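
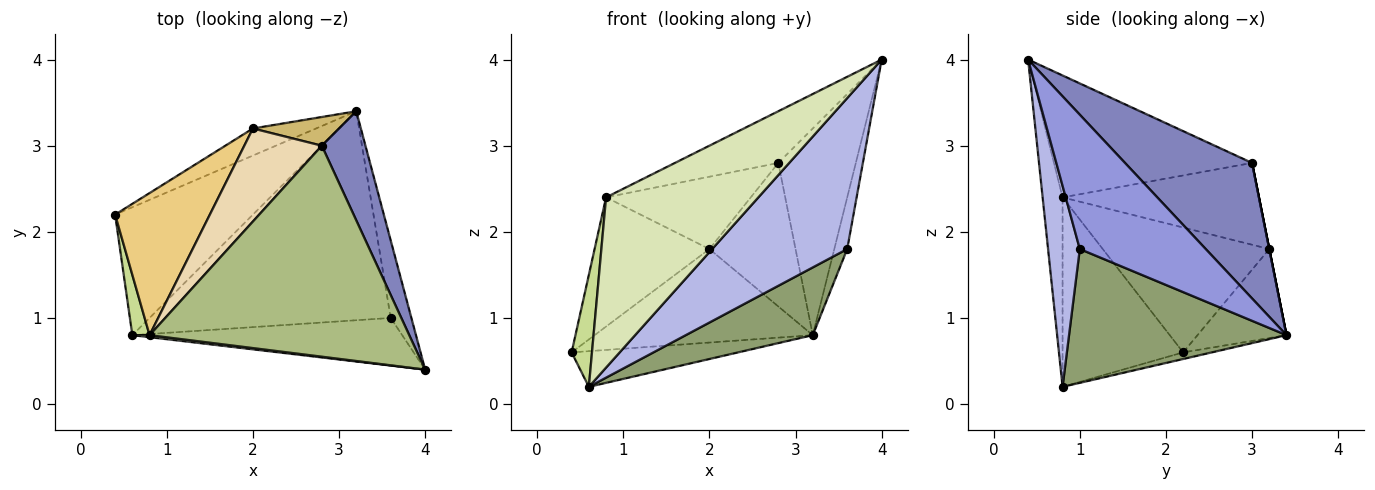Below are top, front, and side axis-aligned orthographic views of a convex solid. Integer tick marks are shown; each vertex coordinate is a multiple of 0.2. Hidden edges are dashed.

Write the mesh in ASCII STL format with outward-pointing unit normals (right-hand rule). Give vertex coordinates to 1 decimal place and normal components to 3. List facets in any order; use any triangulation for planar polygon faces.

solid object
 facet normal -0.046 0.268 -0.962
  outer loop
   vertex 0.6 0.8 0.2
   vertex 0.4 2.2 0.6
   vertex 3.2 3.4 0.8
  endloop
 endfacet
 facet normal 0.823 0.502 0.265
  outer loop
   vertex 2.8 3.0 2.8
   vertex 4.0 0.4 4.0
   vertex 3.2 3.4 0.8
  endloop
 endfacet
 facet normal 0.983 0.101 -0.151
  outer loop
   vertex 3.6 1.0 1.8
   vertex 3.2 3.4 0.8
   vertex 4.0 0.4 4.0
  endloop
 endfacet
 facet normal 0.219 -0.931 -0.294
  outer loop
   vertex 3.6 1.0 1.8
   vertex 4.0 0.4 4.0
   vertex 0.6 0.8 0.2
  endloop
 endfacet
 facet normal 0.467 -0.273 -0.841
  outer loop
   vertex 3.6 1.0 1.8
   vertex 0.6 0.8 0.2
   vertex 3.2 3.4 0.8
  endloop
 endfacet
 facet normal -0.415 0.216 0.884
  outer loop
   vertex 0.8 0.8 2.4
   vertex 4.0 0.4 4.0
   vertex 2.8 3.0 2.8
  endloop
 endfacet
 facet normal -0.982 -0.166 0.089
  outer loop
   vertex 0.8 0.8 2.4
   vertex 0.4 2.2 0.6
   vertex 0.6 0.8 0.2
  endloop
 endfacet
 facet normal -0.130 -0.991 0.012
  outer loop
   vertex 0.8 0.8 2.4
   vertex 0.6 0.8 0.2
   vertex 4.0 0.4 4.0
  endloop
 endfacet
 facet normal -0.365 0.894 -0.259
  outer loop
   vertex 2.0 3.2 1.8
   vertex 3.2 3.4 0.8
   vertex 0.4 2.2 0.6
  endloop
 endfacet
 facet normal 0.000 0.981 0.196
  outer loop
   vertex 2.0 3.2 1.8
   vertex 2.8 3.0 2.8
   vertex 3.2 3.4 0.8
  endloop
 endfacet
 facet normal -0.698 0.482 0.530
  outer loop
   vertex 2.0 3.2 1.8
   vertex 0.4 2.2 0.6
   vertex 0.8 0.8 2.4
  endloop
 endfacet
 facet normal -0.640 0.472 0.606
  outer loop
   vertex 2.0 3.2 1.8
   vertex 0.8 0.8 2.4
   vertex 2.8 3.0 2.8
  endloop
 endfacet
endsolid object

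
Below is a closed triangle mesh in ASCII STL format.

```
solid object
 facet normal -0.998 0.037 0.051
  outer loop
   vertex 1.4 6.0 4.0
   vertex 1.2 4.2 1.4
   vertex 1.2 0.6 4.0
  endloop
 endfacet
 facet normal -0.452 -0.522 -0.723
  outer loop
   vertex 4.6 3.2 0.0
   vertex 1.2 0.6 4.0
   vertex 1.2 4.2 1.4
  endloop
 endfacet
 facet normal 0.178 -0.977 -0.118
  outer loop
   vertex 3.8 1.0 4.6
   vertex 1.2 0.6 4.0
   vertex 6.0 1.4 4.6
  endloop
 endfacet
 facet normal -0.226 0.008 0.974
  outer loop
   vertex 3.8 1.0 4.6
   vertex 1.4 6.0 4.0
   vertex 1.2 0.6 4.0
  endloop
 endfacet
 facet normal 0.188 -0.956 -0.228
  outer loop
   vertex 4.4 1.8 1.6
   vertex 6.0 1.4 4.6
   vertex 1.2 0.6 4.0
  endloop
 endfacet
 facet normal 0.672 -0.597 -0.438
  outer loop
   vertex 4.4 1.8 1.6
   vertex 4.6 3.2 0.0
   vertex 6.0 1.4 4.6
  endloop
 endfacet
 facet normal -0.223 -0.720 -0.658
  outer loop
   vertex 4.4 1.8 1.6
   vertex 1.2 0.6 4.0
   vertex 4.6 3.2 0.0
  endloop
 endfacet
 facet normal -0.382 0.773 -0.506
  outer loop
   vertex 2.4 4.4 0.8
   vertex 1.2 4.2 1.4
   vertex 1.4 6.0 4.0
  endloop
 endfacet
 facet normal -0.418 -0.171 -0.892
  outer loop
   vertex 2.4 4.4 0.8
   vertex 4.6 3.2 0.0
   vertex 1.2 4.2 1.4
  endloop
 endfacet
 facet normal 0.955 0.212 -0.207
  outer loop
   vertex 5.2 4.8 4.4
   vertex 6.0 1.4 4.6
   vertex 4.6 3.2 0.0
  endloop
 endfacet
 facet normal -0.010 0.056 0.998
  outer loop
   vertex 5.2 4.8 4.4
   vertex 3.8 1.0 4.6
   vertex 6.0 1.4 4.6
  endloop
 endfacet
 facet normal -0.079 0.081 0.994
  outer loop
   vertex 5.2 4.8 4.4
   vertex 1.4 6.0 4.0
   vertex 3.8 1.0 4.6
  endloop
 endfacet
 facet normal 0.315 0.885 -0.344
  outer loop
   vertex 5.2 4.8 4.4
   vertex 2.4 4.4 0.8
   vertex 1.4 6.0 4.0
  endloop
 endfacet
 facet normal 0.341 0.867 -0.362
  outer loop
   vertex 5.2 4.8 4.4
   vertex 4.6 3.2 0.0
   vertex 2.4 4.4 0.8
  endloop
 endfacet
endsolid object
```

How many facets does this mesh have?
14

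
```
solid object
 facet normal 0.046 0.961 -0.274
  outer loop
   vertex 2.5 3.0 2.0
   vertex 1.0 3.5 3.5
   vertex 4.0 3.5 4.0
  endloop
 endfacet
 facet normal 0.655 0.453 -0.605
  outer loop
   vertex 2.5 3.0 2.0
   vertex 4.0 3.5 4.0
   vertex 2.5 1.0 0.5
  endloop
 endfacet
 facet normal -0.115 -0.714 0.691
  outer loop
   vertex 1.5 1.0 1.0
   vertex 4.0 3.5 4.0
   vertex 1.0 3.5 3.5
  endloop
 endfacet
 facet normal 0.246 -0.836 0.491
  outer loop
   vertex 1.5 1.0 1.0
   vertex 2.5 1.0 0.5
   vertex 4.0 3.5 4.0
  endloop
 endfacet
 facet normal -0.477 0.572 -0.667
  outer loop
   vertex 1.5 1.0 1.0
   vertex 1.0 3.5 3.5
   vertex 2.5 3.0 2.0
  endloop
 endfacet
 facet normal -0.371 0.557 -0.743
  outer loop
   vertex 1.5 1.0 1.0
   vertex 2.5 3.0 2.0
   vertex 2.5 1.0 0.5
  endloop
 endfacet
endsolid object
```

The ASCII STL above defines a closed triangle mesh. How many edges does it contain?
9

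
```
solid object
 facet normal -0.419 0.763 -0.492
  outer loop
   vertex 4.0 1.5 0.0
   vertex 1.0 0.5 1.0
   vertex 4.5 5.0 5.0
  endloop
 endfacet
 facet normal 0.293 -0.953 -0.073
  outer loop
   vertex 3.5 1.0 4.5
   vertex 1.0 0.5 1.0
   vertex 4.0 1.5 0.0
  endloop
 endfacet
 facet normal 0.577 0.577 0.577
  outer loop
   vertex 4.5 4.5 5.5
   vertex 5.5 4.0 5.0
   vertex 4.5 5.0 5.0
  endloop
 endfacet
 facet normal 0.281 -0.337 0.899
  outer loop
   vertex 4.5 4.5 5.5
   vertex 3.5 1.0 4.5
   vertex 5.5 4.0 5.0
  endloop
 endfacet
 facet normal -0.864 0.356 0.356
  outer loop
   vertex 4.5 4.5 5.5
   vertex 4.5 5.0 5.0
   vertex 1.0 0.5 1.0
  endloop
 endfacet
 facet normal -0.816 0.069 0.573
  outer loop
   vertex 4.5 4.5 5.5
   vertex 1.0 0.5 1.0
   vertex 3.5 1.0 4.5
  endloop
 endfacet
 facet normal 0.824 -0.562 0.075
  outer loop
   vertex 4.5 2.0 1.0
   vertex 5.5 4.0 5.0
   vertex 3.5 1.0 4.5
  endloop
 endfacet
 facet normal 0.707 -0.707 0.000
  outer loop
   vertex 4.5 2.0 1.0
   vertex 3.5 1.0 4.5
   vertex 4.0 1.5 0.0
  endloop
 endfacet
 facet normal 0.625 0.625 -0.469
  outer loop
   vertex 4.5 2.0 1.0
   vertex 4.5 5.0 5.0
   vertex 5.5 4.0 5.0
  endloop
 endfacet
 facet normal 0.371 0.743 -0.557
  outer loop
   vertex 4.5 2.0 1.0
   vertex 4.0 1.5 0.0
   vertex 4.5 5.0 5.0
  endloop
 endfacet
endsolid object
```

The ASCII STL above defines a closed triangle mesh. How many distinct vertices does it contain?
7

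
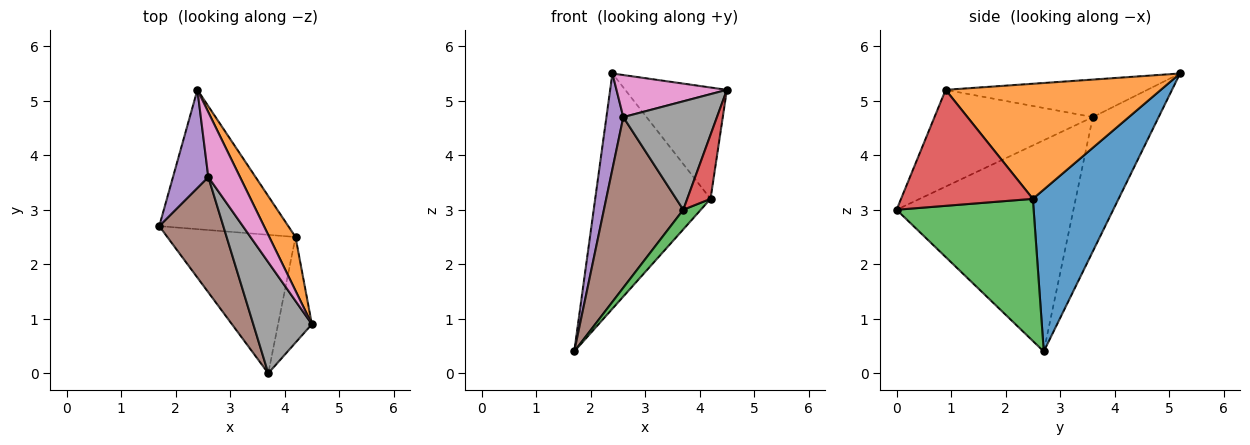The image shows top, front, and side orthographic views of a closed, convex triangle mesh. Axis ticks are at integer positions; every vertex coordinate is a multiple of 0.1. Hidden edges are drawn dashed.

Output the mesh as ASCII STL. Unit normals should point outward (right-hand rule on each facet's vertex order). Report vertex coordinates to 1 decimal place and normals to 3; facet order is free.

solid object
 facet normal 0.539 0.725 -0.429
  outer loop
   vertex 4.2 2.5 3.2
   vertex 1.7 2.7 0.4
   vertex 2.4 5.2 5.5
  endloop
 endfacet
 facet normal 0.886 0.418 0.202
  outer loop
   vertex 4.2 2.5 3.2
   vertex 2.4 5.2 5.5
   vertex 4.5 0.9 5.2
  endloop
 endfacet
 facet normal 0.739 -0.095 -0.667
  outer loop
   vertex 4.2 2.5 3.2
   vertex 3.7 0.0 3.0
   vertex 1.7 2.7 0.4
  endloop
 endfacet
 facet normal 0.947 -0.167 -0.276
  outer loop
   vertex 4.2 2.5 3.2
   vertex 4.5 0.9 5.2
   vertex 3.7 0.0 3.0
  endloop
 endfacet
 facet normal -0.939 -0.241 0.247
  outer loop
   vertex 2.6 3.6 4.7
   vertex 2.4 5.2 5.5
   vertex 1.7 2.7 0.4
  endloop
 endfacet
 facet normal -0.879 -0.395 0.267
  outer loop
   vertex 2.6 3.6 4.7
   vertex 1.7 2.7 0.4
   vertex 3.7 0.0 3.0
  endloop
 endfacet
 facet normal -0.705 -0.386 0.595
  outer loop
   vertex 2.6 3.6 4.7
   vertex 4.5 0.9 5.2
   vertex 2.4 5.2 5.5
  endloop
 endfacet
 facet normal -0.763 -0.451 0.462
  outer loop
   vertex 2.6 3.6 4.7
   vertex 3.7 0.0 3.0
   vertex 4.5 0.9 5.2
  endloop
 endfacet
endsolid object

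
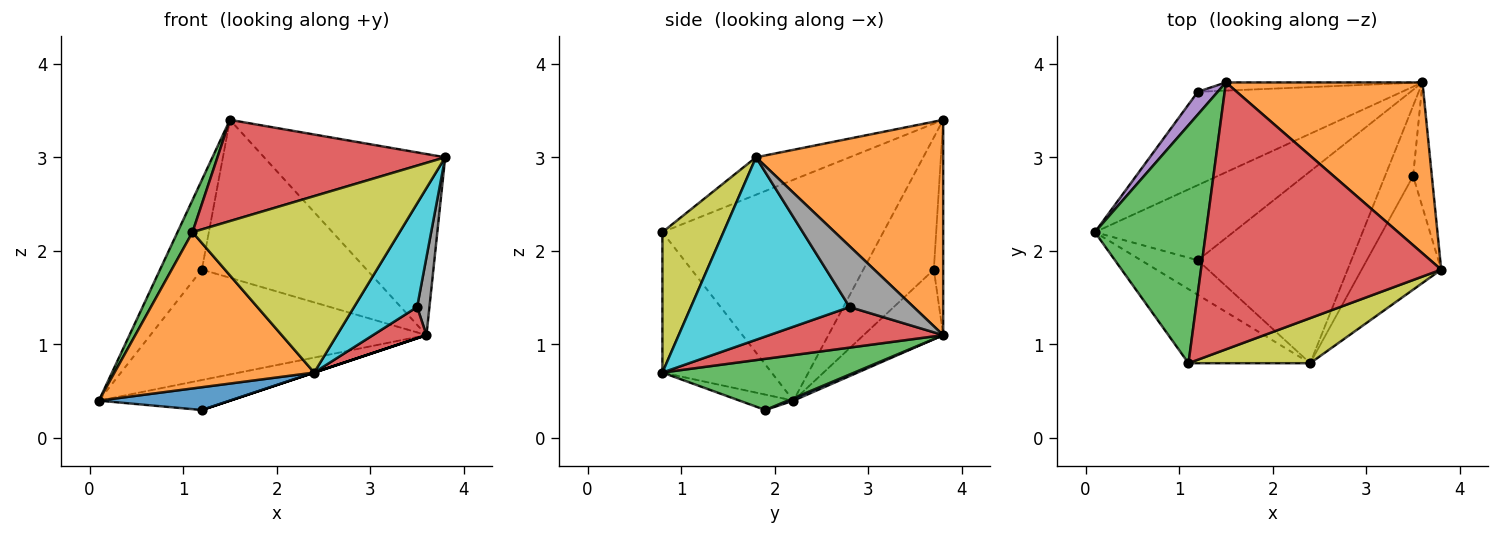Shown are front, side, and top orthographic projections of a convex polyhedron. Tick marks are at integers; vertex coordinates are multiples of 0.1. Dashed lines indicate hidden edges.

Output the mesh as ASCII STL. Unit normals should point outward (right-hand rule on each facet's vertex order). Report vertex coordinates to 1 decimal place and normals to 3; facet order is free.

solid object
 facet normal 0.017 0.370 -0.929
  outer loop
   vertex 3.6 3.8 1.1
   vertex 1.2 1.9 0.3
   vertex 0.1 2.2 0.4
  endloop
 endfacet
 facet normal 0.601 0.581 0.549
  outer loop
   vertex 3.6 3.8 1.1
   vertex 1.5 3.8 3.4
   vertex 3.8 1.8 3.0
  endloop
 endfacet
 facet normal -0.892 -0.060 0.448
  outer loop
   vertex 1.1 0.8 2.2
   vertex 1.5 3.8 3.4
   vertex 0.1 2.2 0.4
  endloop
 endfacet
 facet normal -0.144 -0.351 0.925
  outer loop
   vertex 1.1 0.8 2.2
   vertex 3.8 1.8 3.0
   vertex 1.5 3.8 3.4
  endloop
 endfacet
 facet normal -0.853 0.506 0.128
  outer loop
   vertex 1.2 3.7 1.8
   vertex 0.1 2.2 0.4
   vertex 1.5 3.8 3.4
  endloop
 endfacet
 facet normal -0.215 0.746 -0.630
  outer loop
   vertex 1.2 3.7 1.8
   vertex 3.6 3.8 1.1
   vertex 0.1 2.2 0.4
  endloop
 endfacet
 facet normal -0.057 0.997 -0.052
  outer loop
   vertex 1.2 3.7 1.8
   vertex 1.5 3.8 3.4
   vertex 3.6 3.8 1.1
  endloop
 endfacet
 facet normal 0.940 -0.181 -0.289
  outer loop
   vertex 3.5 2.8 1.4
   vertex 3.6 3.8 1.1
   vertex 3.8 1.8 3.0
  endloop
 endfacet
 facet normal 0.275 -0.932 0.238
  outer loop
   vertex 2.4 0.8 0.7
   vertex 3.8 1.8 3.0
   vertex 1.1 0.8 2.2
  endloop
 endfacet
 facet normal 0.861 -0.342 -0.375
  outer loop
   vertex 2.4 0.8 0.7
   vertex 3.5 2.8 1.4
   vertex 3.8 1.8 3.0
  endloop
 endfacet
 facet normal -0.220 -0.537 -0.815
  outer loop
   vertex 2.4 0.8 0.7
   vertex 0.1 2.2 0.4
   vertex 1.2 1.9 0.3
  endloop
 endfacet
 facet normal -0.443 -0.810 -0.384
  outer loop
   vertex 2.4 0.8 0.7
   vertex 1.1 0.8 2.2
   vertex 0.1 2.2 0.4
  endloop
 endfacet
 facet normal 0.316 0.000 -0.949
  outer loop
   vertex 2.4 0.8 0.7
   vertex 1.2 1.9 0.3
   vertex 3.6 3.8 1.1
  endloop
 endfacet
 facet normal 0.797 -0.245 -0.552
  outer loop
   vertex 2.4 0.8 0.7
   vertex 3.6 3.8 1.1
   vertex 3.5 2.8 1.4
  endloop
 endfacet
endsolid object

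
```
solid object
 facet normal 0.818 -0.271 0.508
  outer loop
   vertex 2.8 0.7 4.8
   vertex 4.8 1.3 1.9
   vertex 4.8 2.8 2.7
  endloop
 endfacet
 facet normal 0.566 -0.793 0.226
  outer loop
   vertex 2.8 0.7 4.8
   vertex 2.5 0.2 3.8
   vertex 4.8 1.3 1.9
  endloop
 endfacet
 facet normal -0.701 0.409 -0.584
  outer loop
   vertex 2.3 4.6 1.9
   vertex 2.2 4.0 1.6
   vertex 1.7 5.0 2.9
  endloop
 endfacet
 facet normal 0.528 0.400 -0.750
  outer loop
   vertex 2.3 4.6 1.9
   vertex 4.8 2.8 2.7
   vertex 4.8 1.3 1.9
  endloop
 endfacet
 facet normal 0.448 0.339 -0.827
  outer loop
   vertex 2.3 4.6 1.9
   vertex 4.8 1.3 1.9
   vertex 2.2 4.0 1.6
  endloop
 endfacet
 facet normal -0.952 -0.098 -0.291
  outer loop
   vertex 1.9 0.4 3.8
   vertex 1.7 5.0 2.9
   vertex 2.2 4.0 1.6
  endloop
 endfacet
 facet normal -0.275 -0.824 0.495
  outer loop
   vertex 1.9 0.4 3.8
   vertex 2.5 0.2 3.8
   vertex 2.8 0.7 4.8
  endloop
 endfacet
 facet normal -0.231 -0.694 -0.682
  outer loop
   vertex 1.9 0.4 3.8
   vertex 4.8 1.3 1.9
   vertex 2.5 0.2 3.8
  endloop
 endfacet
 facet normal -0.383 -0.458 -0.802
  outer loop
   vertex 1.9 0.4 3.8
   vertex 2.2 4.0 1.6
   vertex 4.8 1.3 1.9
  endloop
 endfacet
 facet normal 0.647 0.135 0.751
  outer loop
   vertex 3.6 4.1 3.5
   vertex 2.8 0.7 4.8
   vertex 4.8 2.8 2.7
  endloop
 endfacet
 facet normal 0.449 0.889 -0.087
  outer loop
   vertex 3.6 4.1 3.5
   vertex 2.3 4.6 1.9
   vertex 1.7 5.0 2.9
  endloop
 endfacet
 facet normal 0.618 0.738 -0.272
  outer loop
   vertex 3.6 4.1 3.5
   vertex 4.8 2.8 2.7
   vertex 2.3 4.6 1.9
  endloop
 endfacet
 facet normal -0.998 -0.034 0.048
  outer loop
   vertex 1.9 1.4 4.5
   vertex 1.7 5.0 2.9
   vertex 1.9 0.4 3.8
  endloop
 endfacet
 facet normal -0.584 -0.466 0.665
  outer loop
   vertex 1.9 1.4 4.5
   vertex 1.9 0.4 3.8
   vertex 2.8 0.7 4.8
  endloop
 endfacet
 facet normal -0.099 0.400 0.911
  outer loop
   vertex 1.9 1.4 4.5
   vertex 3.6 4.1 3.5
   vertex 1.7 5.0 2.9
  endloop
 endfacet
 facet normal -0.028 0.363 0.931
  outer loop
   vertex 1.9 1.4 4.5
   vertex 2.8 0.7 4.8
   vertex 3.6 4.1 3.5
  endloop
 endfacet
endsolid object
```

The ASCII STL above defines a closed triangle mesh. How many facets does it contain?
16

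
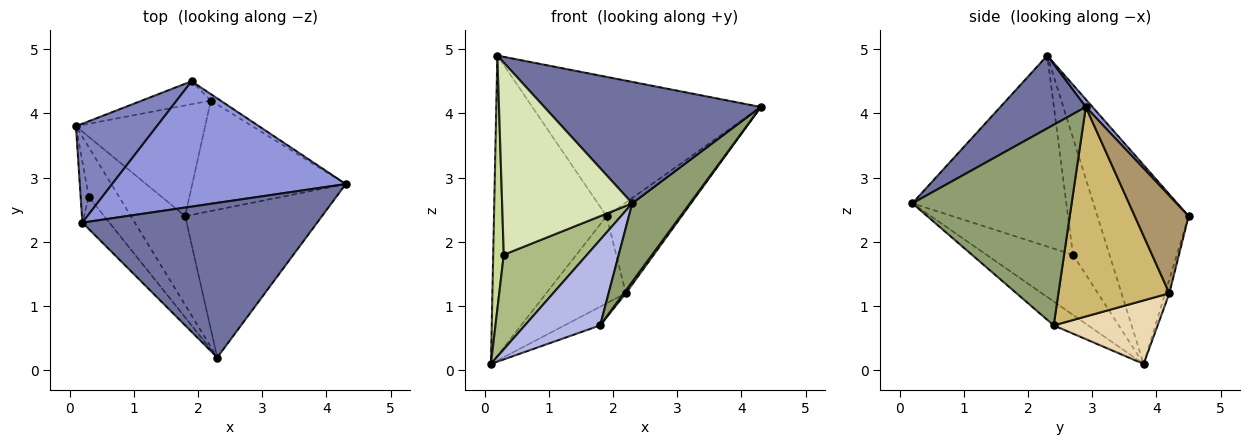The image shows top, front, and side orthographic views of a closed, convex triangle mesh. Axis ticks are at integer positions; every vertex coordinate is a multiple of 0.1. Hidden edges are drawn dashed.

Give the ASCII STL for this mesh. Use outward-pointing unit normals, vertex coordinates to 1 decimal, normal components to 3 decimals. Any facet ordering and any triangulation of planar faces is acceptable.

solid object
 facet normal 0.237 -0.600 0.764
  outer loop
   vertex 0.2 2.3 4.9
   vertex 2.3 0.2 2.6
   vertex 4.3 2.9 4.1
  endloop
 endfacet
 facet normal -0.610 0.753 0.248
  outer loop
   vertex 1.9 4.5 2.4
   vertex 0.1 3.8 0.1
   vertex 0.2 2.3 4.9
  endloop
 endfacet
 facet normal 0.022 0.743 0.669
  outer loop
   vertex 1.9 4.5 2.4
   vertex 0.2 2.3 4.9
   vertex 4.3 2.9 4.1
  endloop
 endfacet
 facet normal -0.303 -0.661 -0.686
  outer loop
   vertex 1.8 2.4 0.7
   vertex 2.3 0.2 2.6
   vertex 0.1 3.8 0.1
  endloop
 endfacet
 facet normal 0.792 -0.286 -0.540
  outer loop
   vertex 1.8 2.4 0.7
   vertex 4.3 2.9 4.1
   vertex 2.3 0.2 2.6
  endloop
 endfacet
 facet normal -0.677 -0.651 -0.342
  outer loop
   vertex 0.3 2.7 1.8
   vertex 0.1 3.8 0.1
   vertex 2.3 0.2 2.6
  endloop
 endfacet
 facet normal -0.958 -0.277 -0.067
  outer loop
   vertex 0.3 2.7 1.8
   vertex 0.2 2.3 4.9
   vertex 0.1 3.8 0.1
  endloop
 endfacet
 facet normal -0.759 -0.642 -0.107
  outer loop
   vertex 0.3 2.7 1.8
   vertex 2.3 0.2 2.6
   vertex 0.2 2.3 4.9
  endloop
 endfacet
 facet normal 0.582 0.811 -0.057
  outer loop
   vertex 2.2 4.2 1.2
   vertex 1.9 4.5 2.4
   vertex 4.3 2.9 4.1
  endloop
 endfacet
 facet normal 0.807 -0.015 -0.591
  outer loop
   vertex 2.2 4.2 1.2
   vertex 4.3 2.9 4.1
   vertex 1.8 2.4 0.7
  endloop
 endfacet
 facet normal -0.051 0.966 -0.254
  outer loop
   vertex 2.2 4.2 1.2
   vertex 0.1 3.8 0.1
   vertex 1.9 4.5 2.4
  endloop
 endfacet
 facet normal 0.436 0.150 -0.887
  outer loop
   vertex 2.2 4.2 1.2
   vertex 1.8 2.4 0.7
   vertex 0.1 3.8 0.1
  endloop
 endfacet
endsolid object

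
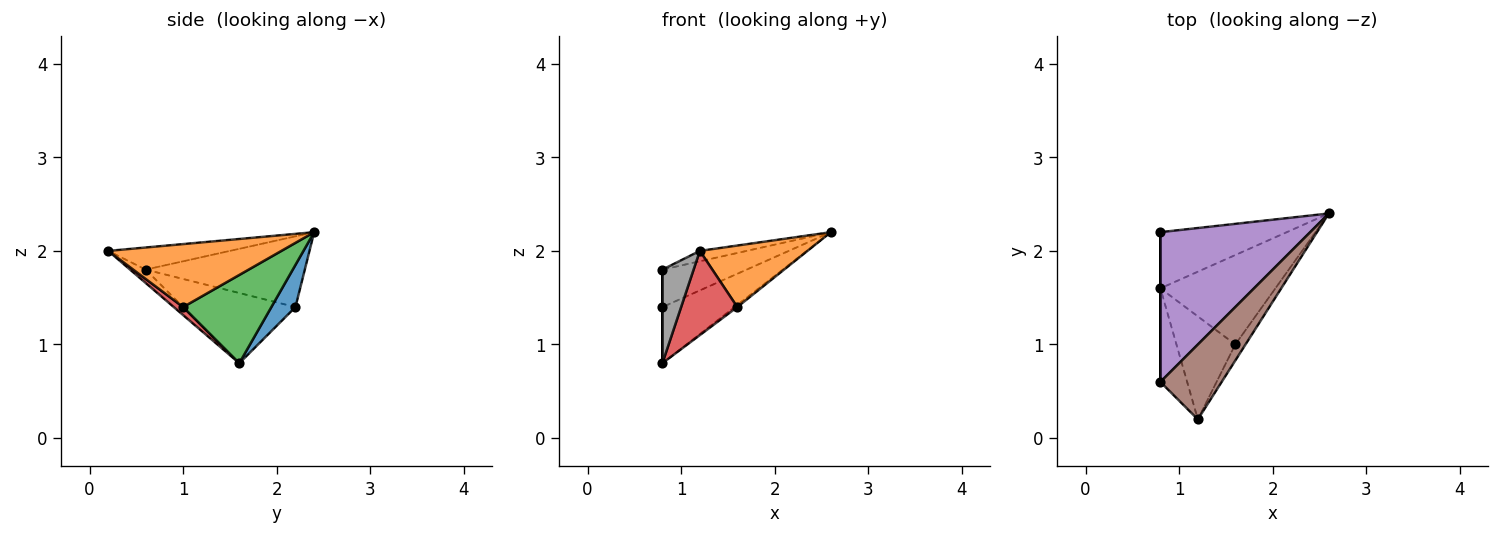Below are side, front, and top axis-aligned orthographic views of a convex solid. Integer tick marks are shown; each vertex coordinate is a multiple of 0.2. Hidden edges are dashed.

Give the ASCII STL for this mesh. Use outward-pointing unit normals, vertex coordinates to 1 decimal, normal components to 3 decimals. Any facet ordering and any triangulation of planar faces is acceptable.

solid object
 facet normal 0.229 0.688 -0.688
  outer loop
   vertex 0.8 1.6 0.8
   vertex 0.8 2.2 1.4
   vertex 2.6 2.4 2.2
  endloop
 endfacet
 facet normal 0.841 -0.523 -0.136
  outer loop
   vertex 1.6 1.0 1.4
   vertex 2.6 2.4 2.2
   vertex 1.2 0.2 2.0
  endloop
 endfacet
 facet normal 0.609 0.018 -0.793
  outer loop
   vertex 1.6 1.0 1.4
   vertex 0.8 1.6 0.8
   vertex 2.6 2.4 2.2
  endloop
 endfacet
 facet normal 0.105 -0.630 -0.770
  outer loop
   vertex 1.6 1.0 1.4
   vertex 1.2 0.2 2.0
   vertex 0.8 1.6 0.8
  endloop
 endfacet
 facet normal -0.416 0.220 0.882
  outer loop
   vertex 0.8 0.6 1.8
   vertex 2.6 2.4 2.2
   vertex 0.8 2.2 1.4
  endloop
 endfacet
 facet normal -0.337 0.130 0.933
  outer loop
   vertex 0.8 0.6 1.8
   vertex 1.2 0.2 2.0
   vertex 2.6 2.4 2.2
  endloop
 endfacet
 facet normal -1.000 0.000 0.000
  outer loop
   vertex 0.8 0.6 1.8
   vertex 0.8 2.2 1.4
   vertex 0.8 1.6 0.8
  endloop
 endfacet
 facet normal -0.333 -0.667 -0.667
  outer loop
   vertex 0.8 0.6 1.8
   vertex 0.8 1.6 0.8
   vertex 1.2 0.2 2.0
  endloop
 endfacet
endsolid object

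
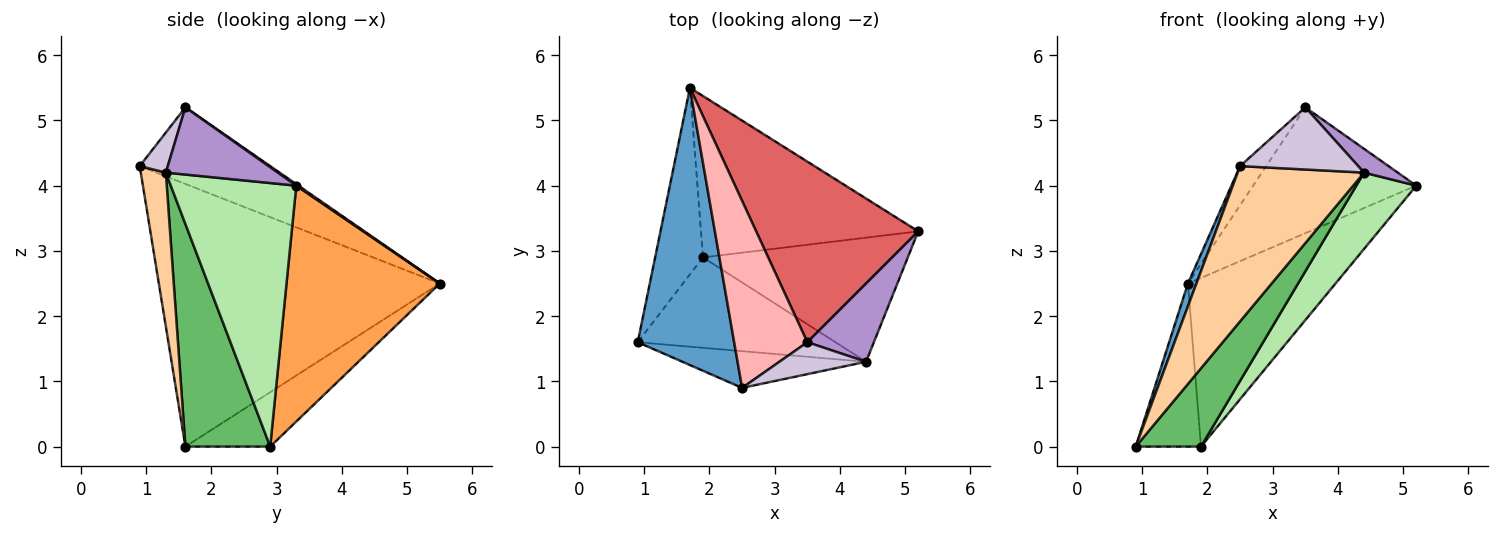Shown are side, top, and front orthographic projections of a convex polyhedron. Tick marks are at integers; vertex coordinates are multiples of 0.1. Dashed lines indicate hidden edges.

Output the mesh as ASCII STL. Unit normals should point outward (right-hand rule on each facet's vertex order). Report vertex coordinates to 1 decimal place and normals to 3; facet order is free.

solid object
 facet normal -0.938 -0.028 0.345
  outer loop
   vertex 2.5 0.9 4.3
   vertex 1.7 5.5 2.5
   vertex 0.9 1.6 0.0
  endloop
 endfacet
 facet normal -0.650 0.500 -0.572
  outer loop
   vertex 1.9 2.9 0.0
   vertex 0.9 1.6 0.0
   vertex 1.7 5.5 2.5
  endloop
 endfacet
 facet normal 0.600 0.578 -0.553
  outer loop
   vertex 1.9 2.9 0.0
   vertex 1.7 5.5 2.5
   vertex 5.2 3.3 4.0
  endloop
 endfacet
 facet normal 0.189 -0.956 -0.226
  outer loop
   vertex 4.4 1.3 4.2
   vertex 2.5 0.9 4.3
   vertex 0.9 1.6 0.0
  endloop
 endfacet
 facet normal 0.648 -0.499 -0.576
  outer loop
   vertex 4.4 1.3 4.2
   vertex 0.9 1.6 0.0
   vertex 1.9 2.9 0.0
  endloop
 endfacet
 facet normal 0.739 -0.353 -0.574
  outer loop
   vertex 4.4 1.3 4.2
   vertex 1.9 2.9 0.0
   vertex 5.2 3.3 4.0
  endloop
 endfacet
 facet normal 0.008 0.572 0.821
  outer loop
   vertex 3.5 1.6 5.2
   vertex 5.2 3.3 4.0
   vertex 1.7 5.5 2.5
  endloop
 endfacet
 facet normal -0.716 0.143 0.684
  outer loop
   vertex 3.5 1.6 5.2
   vertex 1.7 5.5 2.5
   vertex 2.5 0.9 4.3
  endloop
 endfacet
 facet normal 0.695 -0.209 0.688
  outer loop
   vertex 3.5 1.6 5.2
   vertex 4.4 1.3 4.2
   vertex 5.2 3.3 4.0
  endloop
 endfacet
 facet normal 0.207 -0.870 0.447
  outer loop
   vertex 3.5 1.6 5.2
   vertex 2.5 0.9 4.3
   vertex 4.4 1.3 4.2
  endloop
 endfacet
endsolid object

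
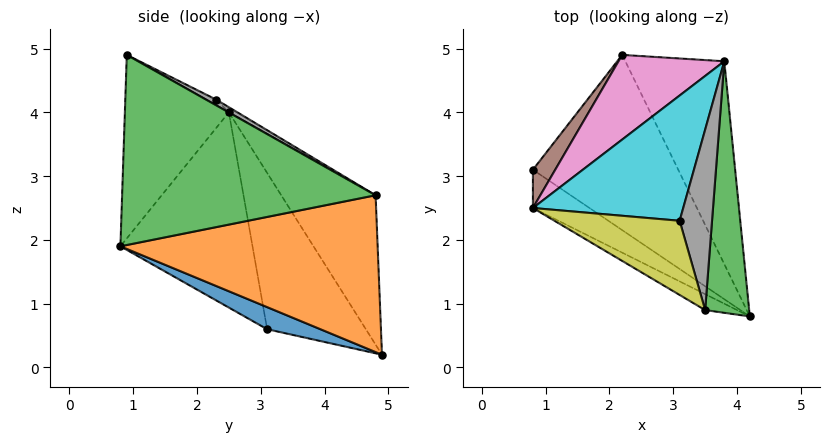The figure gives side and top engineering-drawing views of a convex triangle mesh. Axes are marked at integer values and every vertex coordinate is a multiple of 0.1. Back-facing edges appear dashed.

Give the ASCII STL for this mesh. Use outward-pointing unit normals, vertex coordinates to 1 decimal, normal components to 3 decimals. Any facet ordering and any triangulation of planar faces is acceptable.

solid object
 facet normal 0.142 -0.319 -0.937
  outer loop
   vertex 2.2 4.9 0.2
   vertex 4.2 0.8 1.9
   vertex 0.8 3.1 0.6
  endloop
 endfacet
 facet normal 0.831 0.188 -0.524
  outer loop
   vertex 3.8 4.8 2.7
   vertex 4.2 0.8 1.9
   vertex 2.2 4.9 0.2
  endloop
 endfacet
 facet normal 0.973 0.052 0.225
  outer loop
   vertex 3.8 4.8 2.7
   vertex 3.5 0.9 4.9
   vertex 4.2 0.8 1.9
  endloop
 endfacet
 facet normal -0.514 -0.845 -0.149
  outer loop
   vertex 0.8 2.5 4.0
   vertex 0.8 3.1 0.6
   vertex 4.2 0.8 1.9
  endloop
 endfacet
 facet normal -0.487 -0.869 -0.085
  outer loop
   vertex 0.8 2.5 4.0
   vertex 4.2 0.8 1.9
   vertex 3.5 0.9 4.9
  endloop
 endfacet
 facet normal -0.772 0.625 0.110
  outer loop
   vertex 0.8 2.5 4.0
   vertex 2.2 4.9 0.2
   vertex 0.8 3.1 0.6
  endloop
 endfacet
 facet normal -0.476 0.812 0.337
  outer loop
   vertex 0.8 2.5 4.0
   vertex 3.8 4.8 2.7
   vertex 2.2 4.9 0.2
  endloop
 endfacet
 facet normal 0.153 0.477 0.866
  outer loop
   vertex 3.1 2.3 4.2
   vertex 3.5 0.9 4.9
   vertex 3.8 4.8 2.7
  endloop
 endfacet
 facet normal -0.040 0.438 0.898
  outer loop
   vertex 3.1 2.3 4.2
   vertex 0.8 2.5 4.0
   vertex 3.5 0.9 4.9
  endloop
 endfacet
 facet normal -0.029 0.520 0.854
  outer loop
   vertex 3.1 2.3 4.2
   vertex 3.8 4.8 2.7
   vertex 0.8 2.5 4.0
  endloop
 endfacet
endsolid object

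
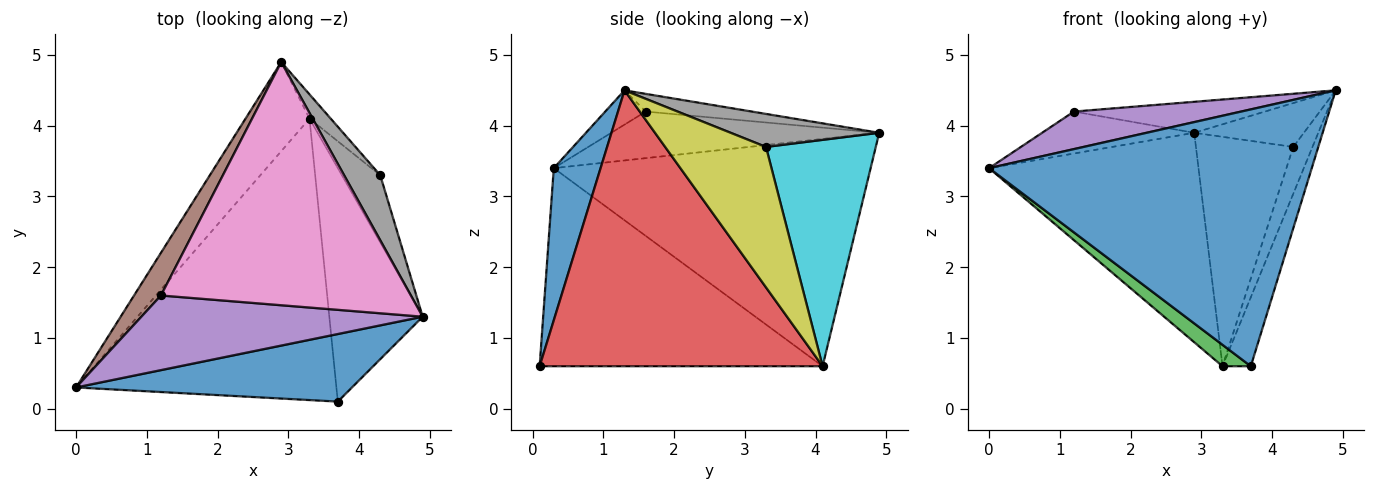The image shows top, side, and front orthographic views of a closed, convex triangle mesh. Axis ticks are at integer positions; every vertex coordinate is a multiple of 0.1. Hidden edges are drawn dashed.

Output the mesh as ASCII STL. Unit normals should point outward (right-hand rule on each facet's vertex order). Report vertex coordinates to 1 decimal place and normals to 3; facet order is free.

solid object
 facet normal 0.139 -0.958 0.252
  outer loop
   vertex 3.7 0.1 0.6
   vertex 4.9 1.3 4.5
   vertex 0.0 0.3 3.4
  endloop
 endfacet
 facet normal -0.812 0.537 -0.229
  outer loop
   vertex 3.3 4.1 0.6
   vertex 0.0 0.3 3.4
   vertex 2.9 4.9 3.9
  endloop
 endfacet
 facet normal -0.604 -0.060 -0.794
  outer loop
   vertex 3.3 4.1 0.6
   vertex 3.7 0.1 0.6
   vertex 0.0 0.3 3.4
  endloop
 endfacet
 facet normal 0.943 0.094 -0.319
  outer loop
   vertex 3.3 4.1 0.6
   vertex 4.9 1.3 4.5
   vertex 3.7 0.1 0.6
  endloop
 endfacet
 facet normal -0.108 -0.447 0.888
  outer loop
   vertex 1.2 1.6 4.2
   vertex 0.0 0.3 3.4
   vertex 4.9 1.3 4.5
  endloop
 endfacet
 facet normal -0.777 0.441 0.449
  outer loop
   vertex 1.2 1.6 4.2
   vertex 2.9 4.9 3.9
   vertex 0.0 0.3 3.4
  endloop
 endfacet
 facet normal -0.070 0.126 0.990
  outer loop
   vertex 1.2 1.6 4.2
   vertex 4.9 1.3 4.5
   vertex 2.9 4.9 3.9
  endloop
 endfacet
 facet normal 0.604 0.446 0.661
  outer loop
   vertex 4.3 3.3 3.7
   vertex 2.9 4.9 3.9
   vertex 4.9 1.3 4.5
  endloop
 endfacet
 facet normal 0.949 0.181 -0.259
  outer loop
   vertex 4.3 3.3 3.7
   vertex 4.9 1.3 4.5
   vertex 3.3 4.1 0.6
  endloop
 endfacet
 facet normal 0.746 0.662 -0.070
  outer loop
   vertex 4.3 3.3 3.7
   vertex 3.3 4.1 0.6
   vertex 2.9 4.9 3.9
  endloop
 endfacet
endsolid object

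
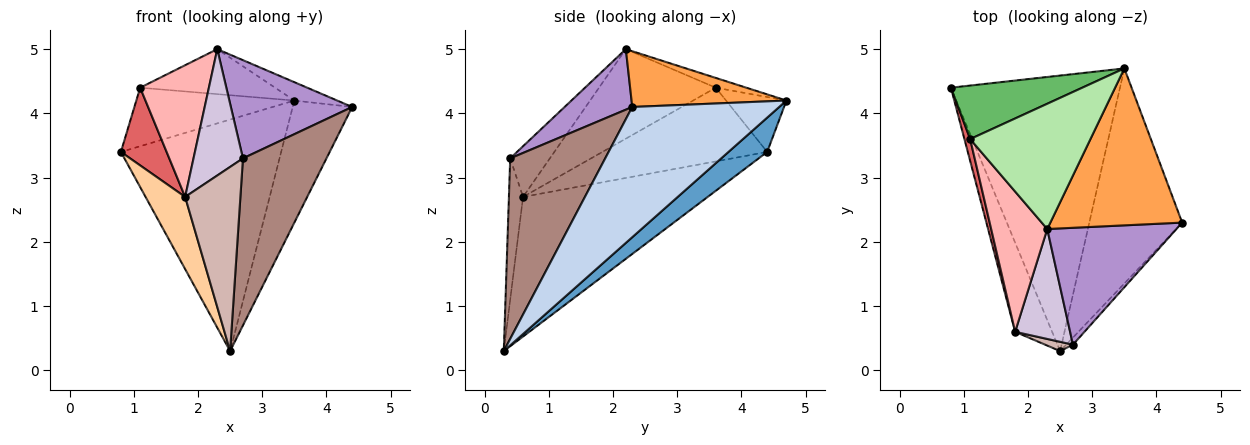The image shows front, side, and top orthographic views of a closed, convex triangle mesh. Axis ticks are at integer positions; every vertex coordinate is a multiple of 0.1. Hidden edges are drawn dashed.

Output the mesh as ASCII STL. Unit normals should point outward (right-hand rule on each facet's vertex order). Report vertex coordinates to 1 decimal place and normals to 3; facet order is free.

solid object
 facet normal 0.154 0.636 -0.757
  outer loop
   vertex 3.5 4.7 4.2
   vertex 2.5 0.3 0.3
   vertex 0.8 4.4 3.4
  endloop
 endfacet
 facet normal 0.773 0.313 -0.551
  outer loop
   vertex 3.5 4.7 4.2
   vertex 4.4 2.3 4.1
   vertex 2.5 0.3 0.3
  endloop
 endfacet
 facet normal 0.387 0.107 0.916
  outer loop
   vertex 3.5 4.7 4.2
   vertex 2.3 2.2 5.0
   vertex 4.4 2.3 4.1
  endloop
 endfacet
 facet normal -0.947 -0.203 -0.251
  outer loop
   vertex 1.8 0.6 2.7
   vertex 0.8 4.4 3.4
   vertex 2.5 0.3 0.3
  endloop
 endfacet
 facet normal -0.271 0.710 0.650
  outer loop
   vertex 1.1 3.6 4.4
   vertex 3.5 4.7 4.2
   vertex 0.8 4.4 3.4
  endloop
 endfacet
 facet normal -0.076 0.337 0.938
  outer loop
   vertex 1.1 3.6 4.4
   vertex 2.3 2.2 5.0
   vertex 3.5 4.7 4.2
  endloop
 endfacet
 facet normal -0.961 -0.267 0.075
  outer loop
   vertex 1.1 3.6 4.4
   vertex 0.8 4.4 3.4
   vertex 1.8 0.6 2.7
  endloop
 endfacet
 facet normal -0.758 -0.446 0.475
  outer loop
   vertex 1.1 3.6 4.4
   vertex 1.8 0.6 2.7
   vertex 2.3 2.2 5.0
  endloop
 endfacet
 facet normal 0.338 -0.606 0.721
  outer loop
   vertex 2.7 0.4 3.3
   vertex 4.4 2.3 4.1
   vertex 2.3 2.2 5.0
  endloop
 endfacet
 facet normal -0.518 -0.645 0.562
  outer loop
   vertex 2.7 0.4 3.3
   vertex 2.3 2.2 5.0
   vertex 1.8 0.6 2.7
  endloop
 endfacet
 facet normal 0.751 -0.660 -0.028
  outer loop
   vertex 2.7 0.4 3.3
   vertex 2.5 0.3 0.3
   vertex 4.4 2.3 4.1
  endloop
 endfacet
 facet normal -0.248 -0.968 0.049
  outer loop
   vertex 2.7 0.4 3.3
   vertex 1.8 0.6 2.7
   vertex 2.5 0.3 0.3
  endloop
 endfacet
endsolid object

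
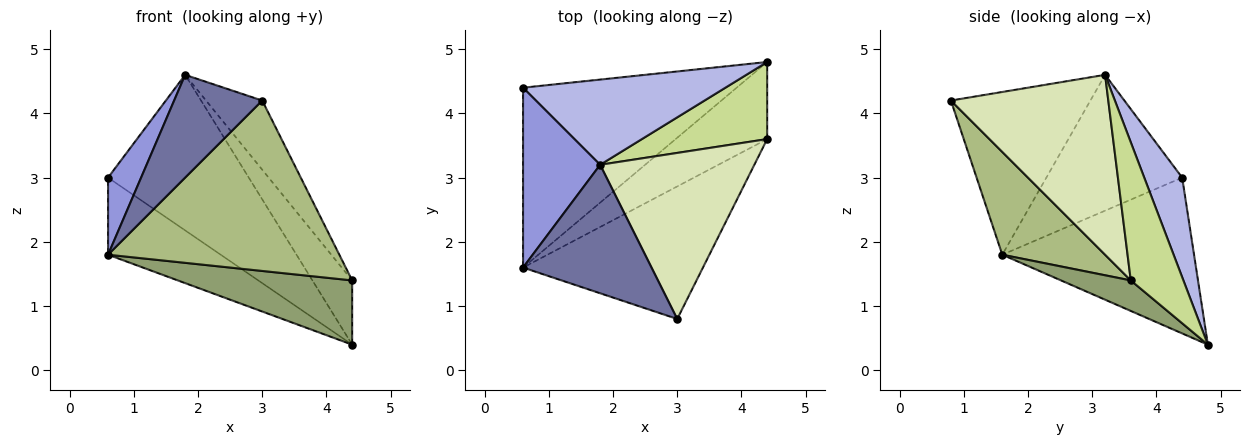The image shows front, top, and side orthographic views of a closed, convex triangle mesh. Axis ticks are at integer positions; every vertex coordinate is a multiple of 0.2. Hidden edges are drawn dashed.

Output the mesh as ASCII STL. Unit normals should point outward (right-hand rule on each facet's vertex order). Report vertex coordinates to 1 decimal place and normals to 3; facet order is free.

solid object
 facet normal -0.703 -0.444 0.555
  outer loop
   vertex 1.8 3.2 4.6
   vertex 0.6 1.6 1.8
   vertex 3.0 0.8 4.2
  endloop
 endfacet
 facet normal -0.557 0.327 -0.763
  outer loop
   vertex 0.6 4.4 3.0
   vertex 4.4 4.8 0.4
   vertex 0.6 1.6 1.8
  endloop
 endfacet
 facet normal -0.851 -0.207 0.483
  outer loop
   vertex 0.6 4.4 3.0
   vertex 0.6 1.6 1.8
   vertex 1.8 3.2 4.6
  endloop
 endfacet
 facet normal 0.230 0.853 0.468
  outer loop
   vertex 0.6 4.4 3.0
   vertex 1.8 3.2 4.6
   vertex 4.4 4.8 0.4
  endloop
 endfacet
 facet normal 0.248 -0.620 -0.744
  outer loop
   vertex 4.4 3.6 1.4
   vertex 0.6 1.6 1.8
   vertex 4.4 4.8 0.4
  endloop
 endfacet
 facet normal 0.331 -0.745 -0.579
  outer loop
   vertex 4.4 3.6 1.4
   vertex 3.0 0.8 4.2
   vertex 0.6 1.6 1.8
  endloop
 endfacet
 facet normal 0.646 0.489 0.586
  outer loop
   vertex 4.4 3.6 1.4
   vertex 4.4 4.8 0.4
   vertex 1.8 3.2 4.6
  endloop
 endfacet
 facet normal 0.733 0.262 0.628
  outer loop
   vertex 4.4 3.6 1.4
   vertex 1.8 3.2 4.6
   vertex 3.0 0.8 4.2
  endloop
 endfacet
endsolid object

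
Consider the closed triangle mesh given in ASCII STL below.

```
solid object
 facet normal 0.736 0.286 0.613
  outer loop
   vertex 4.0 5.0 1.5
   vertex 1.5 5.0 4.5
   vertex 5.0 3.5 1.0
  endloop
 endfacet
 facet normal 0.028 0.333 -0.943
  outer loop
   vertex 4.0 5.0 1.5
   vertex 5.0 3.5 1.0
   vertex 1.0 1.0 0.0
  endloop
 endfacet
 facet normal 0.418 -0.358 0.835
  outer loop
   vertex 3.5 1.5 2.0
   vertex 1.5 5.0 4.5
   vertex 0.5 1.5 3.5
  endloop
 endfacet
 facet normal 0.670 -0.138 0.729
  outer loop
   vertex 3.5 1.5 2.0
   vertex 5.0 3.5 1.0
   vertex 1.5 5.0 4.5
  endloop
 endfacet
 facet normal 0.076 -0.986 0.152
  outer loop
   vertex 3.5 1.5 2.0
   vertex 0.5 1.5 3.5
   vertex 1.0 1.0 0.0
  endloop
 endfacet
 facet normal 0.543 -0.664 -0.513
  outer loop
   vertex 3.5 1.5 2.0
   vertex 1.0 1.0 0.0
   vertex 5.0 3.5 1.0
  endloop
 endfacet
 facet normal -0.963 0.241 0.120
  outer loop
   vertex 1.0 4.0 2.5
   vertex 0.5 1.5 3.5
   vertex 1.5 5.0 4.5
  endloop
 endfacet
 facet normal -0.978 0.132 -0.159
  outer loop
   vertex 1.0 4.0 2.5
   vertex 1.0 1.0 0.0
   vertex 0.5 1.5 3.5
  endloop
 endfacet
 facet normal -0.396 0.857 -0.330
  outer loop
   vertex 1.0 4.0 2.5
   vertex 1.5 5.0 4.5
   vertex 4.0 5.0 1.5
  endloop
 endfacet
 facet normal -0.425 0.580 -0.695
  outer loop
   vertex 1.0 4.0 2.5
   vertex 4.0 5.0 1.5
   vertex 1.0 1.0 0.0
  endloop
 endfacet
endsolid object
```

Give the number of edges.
15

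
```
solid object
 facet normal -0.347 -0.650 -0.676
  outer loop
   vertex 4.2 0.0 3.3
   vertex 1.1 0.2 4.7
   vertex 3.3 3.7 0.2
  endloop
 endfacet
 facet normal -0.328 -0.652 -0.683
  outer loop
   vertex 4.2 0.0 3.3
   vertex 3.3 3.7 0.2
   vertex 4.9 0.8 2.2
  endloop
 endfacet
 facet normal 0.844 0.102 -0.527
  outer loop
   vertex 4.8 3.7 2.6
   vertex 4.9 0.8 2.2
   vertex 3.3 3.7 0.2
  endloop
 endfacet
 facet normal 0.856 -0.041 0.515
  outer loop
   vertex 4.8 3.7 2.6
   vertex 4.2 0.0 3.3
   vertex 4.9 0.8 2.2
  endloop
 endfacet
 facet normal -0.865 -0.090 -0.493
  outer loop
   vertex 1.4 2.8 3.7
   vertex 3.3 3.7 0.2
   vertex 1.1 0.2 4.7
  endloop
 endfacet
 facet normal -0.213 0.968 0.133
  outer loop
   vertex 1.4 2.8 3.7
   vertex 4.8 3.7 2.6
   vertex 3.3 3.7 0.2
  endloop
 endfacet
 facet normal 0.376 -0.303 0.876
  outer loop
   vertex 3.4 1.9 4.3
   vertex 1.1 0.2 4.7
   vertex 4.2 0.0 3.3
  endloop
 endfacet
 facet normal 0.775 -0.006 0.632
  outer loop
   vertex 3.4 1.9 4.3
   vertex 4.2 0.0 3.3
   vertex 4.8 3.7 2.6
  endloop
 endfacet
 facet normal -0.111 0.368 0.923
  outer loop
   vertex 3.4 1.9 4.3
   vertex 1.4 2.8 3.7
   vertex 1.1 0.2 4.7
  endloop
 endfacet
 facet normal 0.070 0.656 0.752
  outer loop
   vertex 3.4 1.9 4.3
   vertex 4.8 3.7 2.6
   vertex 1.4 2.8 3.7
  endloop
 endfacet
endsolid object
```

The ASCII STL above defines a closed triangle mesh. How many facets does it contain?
10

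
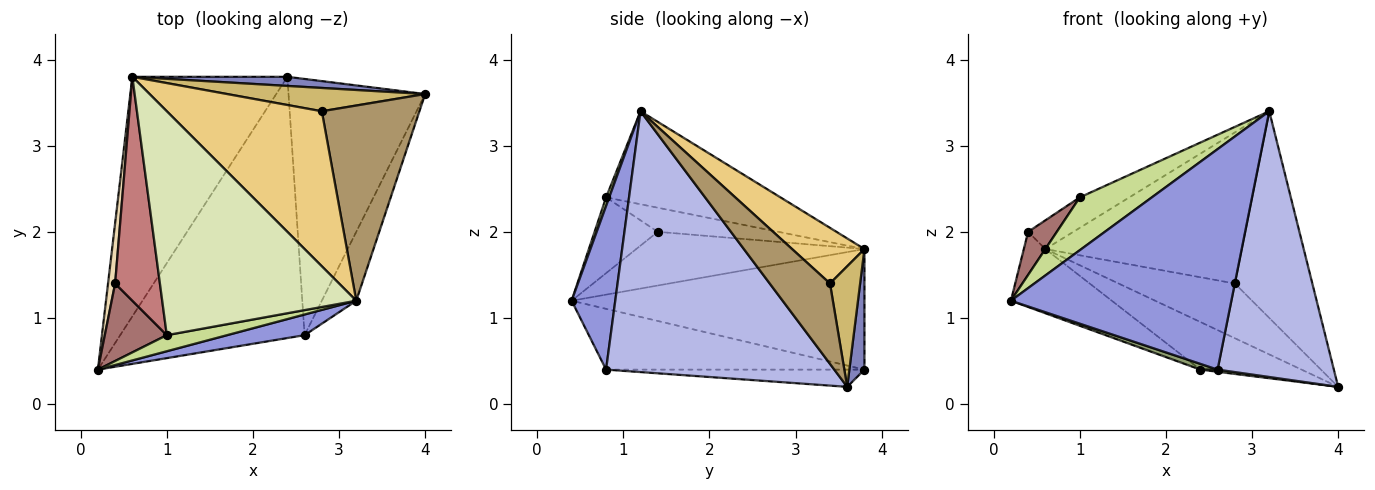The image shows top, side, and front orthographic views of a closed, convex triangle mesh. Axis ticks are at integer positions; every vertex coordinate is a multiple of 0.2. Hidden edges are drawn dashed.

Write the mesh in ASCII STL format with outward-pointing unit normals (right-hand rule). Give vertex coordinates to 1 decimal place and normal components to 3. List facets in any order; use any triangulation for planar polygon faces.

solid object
 facet normal -0.601 0.207 -0.772
  outer loop
   vertex 0.6 3.8 1.8
   vertex 2.4 3.8 0.4
   vertex 0.2 0.4 1.2
  endloop
 endfacet
 facet normal 0.145 0.972 0.186
  outer loop
   vertex 0.6 3.8 1.8
   vertex 4.0 3.6 0.2
   vertex 2.4 3.8 0.4
  endloop
 endfacet
 facet normal 0.193 -0.977 0.092
  outer loop
   vertex 2.6 0.8 0.4
   vertex 3.2 1.2 3.4
   vertex 0.2 0.4 1.2
  endloop
 endfacet
 facet normal 0.885 -0.451 -0.117
  outer loop
   vertex 2.6 0.8 0.4
   vertex 4.0 3.6 0.2
   vertex 3.2 1.2 3.4
  endloop
 endfacet
 facet normal -0.313 -0.021 -0.950
  outer loop
   vertex 2.6 0.8 0.4
   vertex 0.2 0.4 1.2
   vertex 2.4 3.8 0.4
  endloop
 endfacet
 facet normal -0.125 -0.008 -0.992
  outer loop
   vertex 2.6 0.8 0.4
   vertex 2.4 3.8 0.4
   vertex 4.0 3.6 0.2
  endloop
 endfacet
 facet normal 0.042 -0.956 0.291
  outer loop
   vertex 1.0 0.8 2.4
   vertex 0.2 0.4 1.2
   vertex 3.2 1.2 3.4
  endloop
 endfacet
 facet normal -0.429 0.122 0.895
  outer loop
   vertex 1.0 0.8 2.4
   vertex 3.2 1.2 3.4
   vertex 0.6 3.8 1.8
  endloop
 endfacet
 facet normal 0.492 0.633 0.598
  outer loop
   vertex 2.8 3.4 1.4
   vertex 3.2 1.2 3.4
   vertex 4.0 3.6 0.2
  endloop
 endfacet
 facet normal 0.232 0.895 0.381
  outer loop
   vertex 2.8 3.4 1.4
   vertex 4.0 3.6 0.2
   vertex 0.6 3.8 1.8
  endloop
 endfacet
 facet normal 0.249 0.676 0.694
  outer loop
   vertex 2.8 3.4 1.4
   vertex 0.6 3.8 1.8
   vertex 3.2 1.2 3.4
  endloop
 endfacet
 facet normal -0.987 0.093 0.130
  outer loop
   vertex 0.4 1.4 2.0
   vertex 0.6 3.8 1.8
   vertex 0.2 0.4 1.2
  endloop
 endfacet
 facet normal -0.730 -0.332 0.597
  outer loop
   vertex 0.4 1.4 2.0
   vertex 0.2 0.4 1.2
   vertex 1.0 0.8 2.4
  endloop
 endfacet
 facet normal -0.471 0.112 0.875
  outer loop
   vertex 0.4 1.4 2.0
   vertex 1.0 0.8 2.4
   vertex 0.6 3.8 1.8
  endloop
 endfacet
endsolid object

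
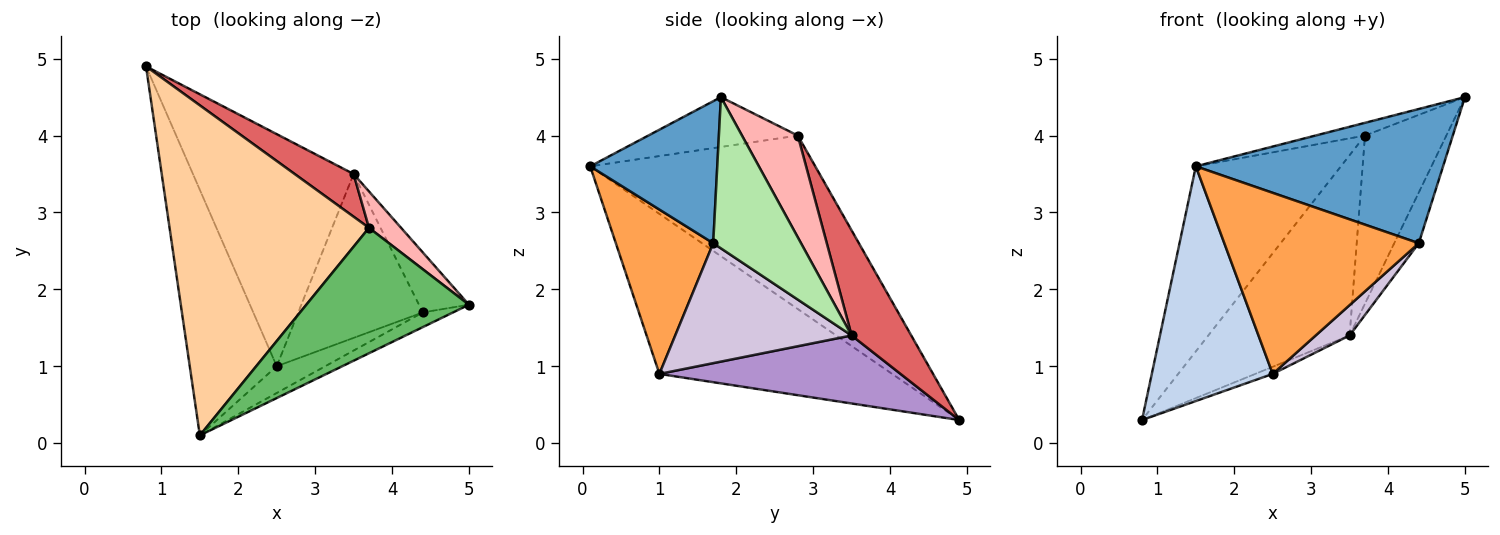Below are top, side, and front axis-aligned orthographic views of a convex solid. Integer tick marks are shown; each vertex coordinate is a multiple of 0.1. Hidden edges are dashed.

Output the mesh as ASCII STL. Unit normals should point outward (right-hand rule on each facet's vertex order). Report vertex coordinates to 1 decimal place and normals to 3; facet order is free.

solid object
 facet normal 0.455 -0.885 -0.097
  outer loop
   vertex 4.4 1.7 2.6
   vertex 5.0 1.8 4.5
   vertex 1.5 0.1 3.6
  endloop
 endfacet
 facet normal -0.799 -0.415 -0.434
  outer loop
   vertex 2.5 1.0 0.9
   vertex 1.5 0.1 3.6
   vertex 0.8 4.9 0.3
  endloop
 endfacet
 facet normal 0.444 -0.886 -0.131
  outer loop
   vertex 2.5 1.0 0.9
   vertex 4.4 1.7 2.6
   vertex 1.5 0.1 3.6
  endloop
 endfacet
 facet normal -0.604 0.390 0.695
  outer loop
   vertex 3.7 2.8 4.0
   vertex 0.8 4.9 0.3
   vertex 1.5 0.1 3.6
  endloop
 endfacet
 facet normal -0.292 0.097 0.952
  outer loop
   vertex 3.7 2.8 4.0
   vertex 1.5 0.1 3.6
   vertex 5.0 1.8 4.5
  endloop
 endfacet
 facet normal 0.918 0.257 -0.303
  outer loop
   vertex 3.5 3.5 1.4
   vertex 5.0 1.8 4.5
   vertex 4.4 1.7 2.6
  endloop
 endfacet
 facet normal 0.380 0.900 0.213
  outer loop
   vertex 3.5 3.5 1.4
   vertex 0.8 4.9 0.3
   vertex 3.7 2.8 4.0
  endloop
 endfacet
 facet normal 0.557 0.812 0.176
  outer loop
   vertex 3.5 3.5 1.4
   vertex 3.7 2.8 4.0
   vertex 5.0 1.8 4.5
  endloop
 endfacet
 facet normal 0.390 0.028 -0.921
  outer loop
   vertex 3.5 3.5 1.4
   vertex 2.5 1.0 0.9
   vertex 0.8 4.9 0.3
  endloop
 endfacet
 facet normal 0.688 -0.132 -0.714
  outer loop
   vertex 3.5 3.5 1.4
   vertex 4.4 1.7 2.6
   vertex 2.5 1.0 0.9
  endloop
 endfacet
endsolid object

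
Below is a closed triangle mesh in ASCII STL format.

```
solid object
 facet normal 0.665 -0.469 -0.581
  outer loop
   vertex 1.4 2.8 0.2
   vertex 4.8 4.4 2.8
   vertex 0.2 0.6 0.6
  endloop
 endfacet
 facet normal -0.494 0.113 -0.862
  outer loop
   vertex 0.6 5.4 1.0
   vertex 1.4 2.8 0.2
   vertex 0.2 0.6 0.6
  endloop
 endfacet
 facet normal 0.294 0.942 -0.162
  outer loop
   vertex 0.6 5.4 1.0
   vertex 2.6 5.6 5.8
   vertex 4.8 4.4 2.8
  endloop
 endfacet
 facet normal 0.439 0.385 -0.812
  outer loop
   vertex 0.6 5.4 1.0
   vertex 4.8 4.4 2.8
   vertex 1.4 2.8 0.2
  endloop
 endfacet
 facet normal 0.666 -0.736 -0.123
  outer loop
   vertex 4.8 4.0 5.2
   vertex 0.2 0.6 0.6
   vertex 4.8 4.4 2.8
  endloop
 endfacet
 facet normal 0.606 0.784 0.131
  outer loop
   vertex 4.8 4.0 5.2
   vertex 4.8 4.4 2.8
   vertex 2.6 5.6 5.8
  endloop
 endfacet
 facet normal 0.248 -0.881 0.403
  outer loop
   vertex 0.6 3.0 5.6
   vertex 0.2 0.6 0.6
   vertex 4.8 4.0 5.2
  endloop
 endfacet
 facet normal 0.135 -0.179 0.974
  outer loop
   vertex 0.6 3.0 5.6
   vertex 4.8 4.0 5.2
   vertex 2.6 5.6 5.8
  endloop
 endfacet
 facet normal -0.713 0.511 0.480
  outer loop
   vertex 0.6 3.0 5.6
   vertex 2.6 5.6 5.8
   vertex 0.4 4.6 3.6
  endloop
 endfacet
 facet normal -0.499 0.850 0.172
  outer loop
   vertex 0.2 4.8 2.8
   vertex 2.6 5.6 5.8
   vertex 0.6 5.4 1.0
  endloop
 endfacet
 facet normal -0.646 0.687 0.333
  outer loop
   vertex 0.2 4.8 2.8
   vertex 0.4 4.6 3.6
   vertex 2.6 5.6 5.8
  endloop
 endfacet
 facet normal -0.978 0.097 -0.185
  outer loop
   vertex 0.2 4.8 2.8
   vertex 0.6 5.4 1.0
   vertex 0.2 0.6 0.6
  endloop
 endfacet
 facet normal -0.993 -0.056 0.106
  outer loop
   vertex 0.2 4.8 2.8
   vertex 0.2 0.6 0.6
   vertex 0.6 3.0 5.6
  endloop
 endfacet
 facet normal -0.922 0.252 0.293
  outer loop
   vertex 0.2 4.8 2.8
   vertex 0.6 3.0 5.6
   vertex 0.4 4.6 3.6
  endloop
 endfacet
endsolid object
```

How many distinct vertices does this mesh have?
9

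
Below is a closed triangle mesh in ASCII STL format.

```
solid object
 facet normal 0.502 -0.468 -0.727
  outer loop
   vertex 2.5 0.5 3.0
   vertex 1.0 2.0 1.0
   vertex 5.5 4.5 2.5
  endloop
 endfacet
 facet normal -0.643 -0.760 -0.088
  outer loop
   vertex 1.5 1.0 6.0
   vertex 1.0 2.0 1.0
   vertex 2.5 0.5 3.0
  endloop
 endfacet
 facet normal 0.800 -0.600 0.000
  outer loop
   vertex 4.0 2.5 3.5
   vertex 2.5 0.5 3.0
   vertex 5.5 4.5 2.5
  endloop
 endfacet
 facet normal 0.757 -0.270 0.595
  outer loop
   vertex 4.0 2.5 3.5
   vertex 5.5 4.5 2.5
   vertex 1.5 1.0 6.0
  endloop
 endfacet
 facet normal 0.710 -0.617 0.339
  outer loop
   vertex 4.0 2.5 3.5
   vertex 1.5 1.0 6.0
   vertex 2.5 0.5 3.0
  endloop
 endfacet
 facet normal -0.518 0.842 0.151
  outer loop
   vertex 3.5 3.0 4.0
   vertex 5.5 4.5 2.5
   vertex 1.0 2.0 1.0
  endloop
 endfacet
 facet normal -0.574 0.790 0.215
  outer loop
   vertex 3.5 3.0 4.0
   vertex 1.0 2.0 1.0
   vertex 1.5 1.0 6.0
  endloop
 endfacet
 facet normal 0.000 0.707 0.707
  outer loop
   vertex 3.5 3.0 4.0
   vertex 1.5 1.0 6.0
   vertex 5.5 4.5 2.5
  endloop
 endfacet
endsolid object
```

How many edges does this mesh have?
12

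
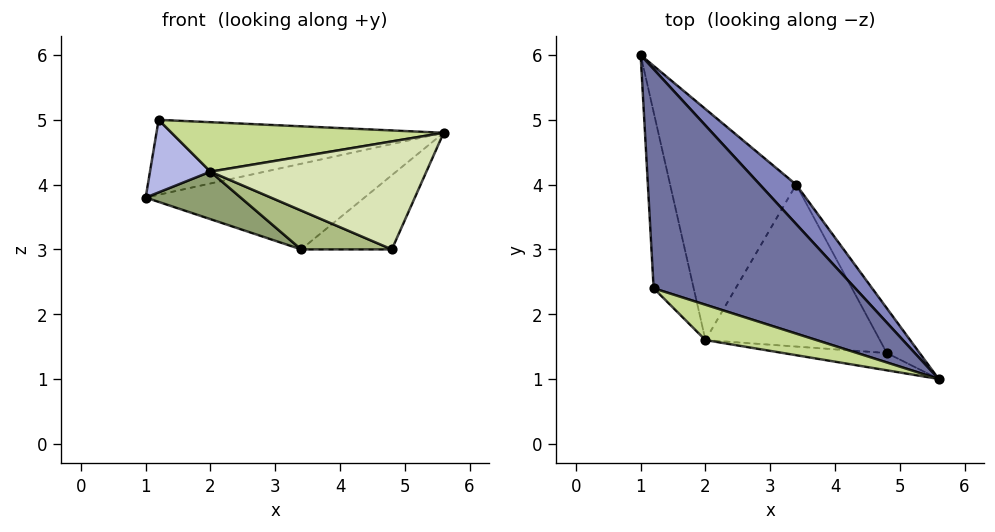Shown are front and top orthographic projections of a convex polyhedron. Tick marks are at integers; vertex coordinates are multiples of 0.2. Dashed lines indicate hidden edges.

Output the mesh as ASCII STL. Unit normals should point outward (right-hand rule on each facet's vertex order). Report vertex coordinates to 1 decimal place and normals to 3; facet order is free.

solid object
 facet normal 0.144 0.320 0.936
  outer loop
   vertex 1.2 2.4 5.0
   vertex 5.6 1.0 4.8
   vertex 1.0 6.0 3.8
  endloop
 endfacet
 facet normal 0.667 0.676 0.311
  outer loop
   vertex 3.4 4.0 3.0
   vertex 1.0 6.0 3.8
   vertex 5.6 1.0 4.8
  endloop
 endfacet
 facet normal 0.847 0.456 -0.275
  outer loop
   vertex 3.4 4.0 3.0
   vertex 5.6 1.0 4.8
   vertex 4.8 1.4 3.0
  endloop
 endfacet
 facet normal -0.794 -0.232 -0.562
  outer loop
   vertex 2.0 1.6 4.2
   vertex 1.2 2.4 5.0
   vertex 1.0 6.0 3.8
  endloop
 endfacet
 facet normal -0.443 -0.181 -0.878
  outer loop
   vertex 2.0 1.6 4.2
   vertex 1.0 6.0 3.8
   vertex 3.4 4.0 3.0
  endloop
 endfacet
 facet normal -0.398 -0.214 -0.892
  outer loop
   vertex 2.0 1.6 4.2
   vertex 3.4 4.0 3.0
   vertex 4.8 1.4 3.0
  endloop
 endfacet
 facet normal -0.226 -0.793 0.566
  outer loop
   vertex 2.0 1.6 4.2
   vertex 5.6 1.0 4.8
   vertex 1.2 2.4 5.0
  endloop
 endfacet
 facet normal -0.137 -0.978 -0.157
  outer loop
   vertex 2.0 1.6 4.2
   vertex 4.8 1.4 3.0
   vertex 5.6 1.0 4.8
  endloop
 endfacet
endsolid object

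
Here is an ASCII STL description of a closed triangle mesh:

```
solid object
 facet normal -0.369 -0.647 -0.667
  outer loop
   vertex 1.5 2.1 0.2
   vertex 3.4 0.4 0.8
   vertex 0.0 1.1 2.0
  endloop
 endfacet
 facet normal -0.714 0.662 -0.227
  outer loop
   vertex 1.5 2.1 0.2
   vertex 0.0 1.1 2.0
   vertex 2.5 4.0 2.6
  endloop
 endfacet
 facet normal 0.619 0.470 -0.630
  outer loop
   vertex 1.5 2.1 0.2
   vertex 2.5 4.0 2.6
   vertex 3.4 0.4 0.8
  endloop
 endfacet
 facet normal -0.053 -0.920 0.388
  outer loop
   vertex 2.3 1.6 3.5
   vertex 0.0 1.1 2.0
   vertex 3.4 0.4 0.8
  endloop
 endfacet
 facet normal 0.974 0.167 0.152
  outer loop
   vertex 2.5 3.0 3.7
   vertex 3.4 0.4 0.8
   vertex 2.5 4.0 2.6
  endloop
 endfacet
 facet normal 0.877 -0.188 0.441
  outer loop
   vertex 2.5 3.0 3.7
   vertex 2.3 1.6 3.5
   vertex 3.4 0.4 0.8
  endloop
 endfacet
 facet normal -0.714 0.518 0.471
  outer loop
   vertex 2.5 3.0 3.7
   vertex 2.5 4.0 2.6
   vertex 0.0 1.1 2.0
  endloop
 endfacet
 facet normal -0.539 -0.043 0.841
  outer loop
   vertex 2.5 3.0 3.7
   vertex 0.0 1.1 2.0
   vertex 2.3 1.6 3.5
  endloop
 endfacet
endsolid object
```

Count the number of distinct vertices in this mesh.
6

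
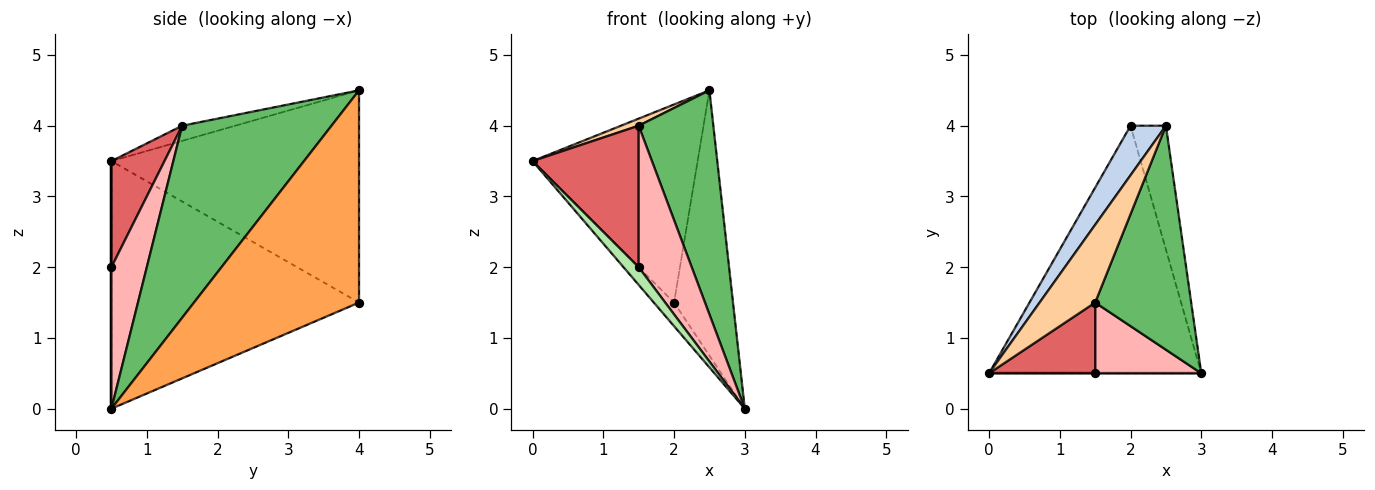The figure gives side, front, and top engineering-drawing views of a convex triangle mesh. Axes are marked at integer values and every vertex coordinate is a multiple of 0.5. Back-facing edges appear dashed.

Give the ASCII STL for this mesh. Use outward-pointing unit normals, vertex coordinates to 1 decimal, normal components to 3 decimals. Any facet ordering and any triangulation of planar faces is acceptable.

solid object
 facet normal -0.758 0.062 -0.650
  outer loop
   vertex 2.0 4.0 1.5
   vertex 3.0 0.5 0.0
   vertex 0.0 0.5 3.5
  endloop
 endfacet
 facet normal -0.824 0.549 0.137
  outer loop
   vertex 2.0 4.0 1.5
   vertex 0.0 0.5 3.5
   vertex 2.5 4.0 4.5
  endloop
 endfacet
 facet normal 0.930 0.332 -0.155
  outer loop
   vertex 2.0 4.0 1.5
   vertex 2.5 4.0 4.5
   vertex 3.0 0.5 0.0
  endloop
 endfacet
 facet normal -0.262 -0.087 0.961
  outer loop
   vertex 1.5 1.5 4.0
   vertex 2.5 4.0 4.5
   vertex 0.0 0.5 3.5
  endloop
 endfacet
 facet normal 0.816 -0.408 0.408
  outer loop
   vertex 1.5 1.5 4.0
   vertex 3.0 0.5 0.0
   vertex 2.5 4.0 4.5
  endloop
 endfacet
 facet normal 0.000 -1.000 0.000
  outer loop
   vertex 1.5 0.5 2.0
   vertex 0.0 0.5 3.5
   vertex 3.0 0.5 0.0
  endloop
 endfacet
 facet normal 0.408 -0.816 0.408
  outer loop
   vertex 1.5 0.5 2.0
   vertex 1.5 1.5 4.0
   vertex 0.0 0.5 3.5
  endloop
 endfacet
 facet normal 0.512 -0.768 0.384
  outer loop
   vertex 1.5 0.5 2.0
   vertex 3.0 0.5 0.0
   vertex 1.5 1.5 4.0
  endloop
 endfacet
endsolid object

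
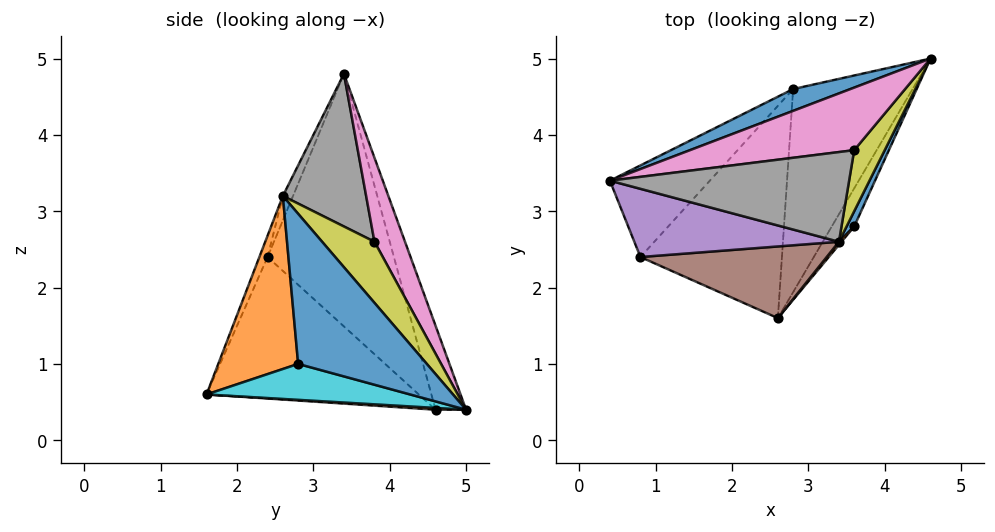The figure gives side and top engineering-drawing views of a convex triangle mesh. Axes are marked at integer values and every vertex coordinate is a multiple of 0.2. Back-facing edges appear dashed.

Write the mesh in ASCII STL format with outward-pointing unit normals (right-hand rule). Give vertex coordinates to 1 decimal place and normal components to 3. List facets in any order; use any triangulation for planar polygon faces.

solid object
 facet normal -0.215 0.966 0.146
  outer loop
   vertex 2.8 4.6 0.4
   vertex 0.4 3.4 4.8
   vertex 4.6 5.0 0.4
  endloop
 endfacet
 facet normal 0.015 -0.068 -0.998
  outer loop
   vertex 2.8 4.6 0.4
   vertex 4.6 5.0 0.4
   vertex 2.6 1.6 0.6
  endloop
 endfacet
 facet normal -0.828 0.455 -0.328
  outer loop
   vertex 0.8 2.4 2.4
   vertex 0.4 3.4 4.8
   vertex 2.8 4.6 0.4
  endloop
 endfacet
 facet normal -0.707 0.000 -0.707
  outer loop
   vertex 0.8 2.4 2.4
   vertex 2.8 4.6 0.4
   vertex 2.6 1.6 0.6
  endloop
 endfacet
 facet normal -0.045 -0.925 0.378
  outer loop
   vertex 0.8 2.4 2.4
   vertex 3.4 2.6 3.2
   vertex 0.4 3.4 4.8
  endloop
 endfacet
 facet normal -0.042 -0.928 0.370
  outer loop
   vertex 0.8 2.4 2.4
   vertex 2.6 1.6 0.6
   vertex 3.4 2.6 3.2
  endloop
 endfacet
 facet normal 0.284 0.781 0.555
  outer loop
   vertex 3.6 3.8 2.6
   vertex 4.6 5.0 0.4
   vertex 0.4 3.4 4.8
  endloop
 endfacet
 facet normal 0.511 0.315 0.800
  outer loop
   vertex 3.6 3.8 2.6
   vertex 0.4 3.4 4.8
   vertex 3.4 2.6 3.2
  endloop
 endfacet
 facet normal 0.892 0.074 0.446
  outer loop
   vertex 3.6 3.8 2.6
   vertex 3.4 2.6 3.2
   vertex 4.6 5.0 0.4
  endloop
 endfacet
 facet normal 0.749 -0.468 -0.468
  outer loop
   vertex 3.6 2.8 1.0
   vertex 2.6 1.6 0.6
   vertex 4.6 5.0 0.4
  endloop
 endfacet
 facet normal 0.914 -0.403 0.046
  outer loop
   vertex 3.6 2.8 1.0
   vertex 4.6 5.0 0.4
   vertex 3.4 2.6 3.2
  endloop
 endfacet
 facet normal 0.766 -0.642 0.011
  outer loop
   vertex 3.6 2.8 1.0
   vertex 3.4 2.6 3.2
   vertex 2.6 1.6 0.6
  endloop
 endfacet
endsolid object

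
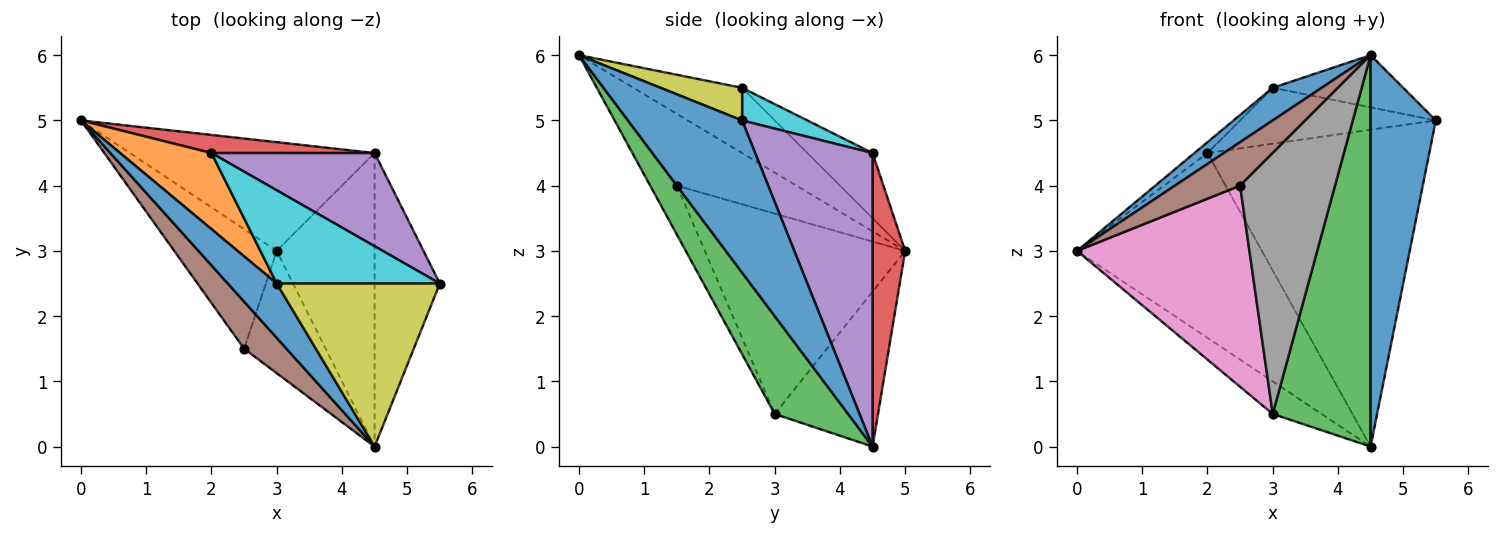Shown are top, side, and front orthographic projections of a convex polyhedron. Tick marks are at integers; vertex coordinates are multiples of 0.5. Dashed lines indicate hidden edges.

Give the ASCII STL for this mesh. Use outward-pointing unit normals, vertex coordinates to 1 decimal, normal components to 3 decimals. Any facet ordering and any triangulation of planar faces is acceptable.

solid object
 facet normal 0.814 -0.465 -0.349
  outer loop
   vertex 4.5 4.5 0.0
   vertex 5.5 2.5 5.0
   vertex 4.5 0.0 6.0
  endloop
 endfacet
 facet normal -0.519 0.246 -0.819
  outer loop
   vertex 3.0 3.0 0.5
   vertex 0.0 5.0 3.0
   vertex 4.5 4.5 0.0
  endloop
 endfacet
 facet normal 0.514 -0.686 -0.514
  outer loop
   vertex 3.0 3.0 0.5
   vertex 4.5 4.5 0.0
   vertex 4.5 0.0 6.0
  endloop
 endfacet
 facet normal 0.173 0.980 0.096
  outer loop
   vertex 2.0 4.5 4.5
   vertex 4.5 4.5 0.0
   vertex 0.0 5.0 3.0
  endloop
 endfacet
 facet normal 0.453 0.855 0.252
  outer loop
   vertex 2.0 4.5 4.5
   vertex 5.5 2.5 5.0
   vertex 4.5 4.5 0.0
  endloop
 endfacet
 facet normal -0.779 -0.425 0.460
  outer loop
   vertex 2.5 1.5 4.0
   vertex 4.5 0.0 6.0
   vertex 0.0 5.0 3.0
  endloop
 endfacet
 facet normal -0.707 -0.608 -0.362
  outer loop
   vertex 2.5 1.5 4.0
   vertex 0.0 5.0 3.0
   vertex 3.0 3.0 0.5
  endloop
 endfacet
 facet normal -0.247 -0.877 -0.411
  outer loop
   vertex 2.5 1.5 4.0
   vertex 3.0 3.0 0.5
   vertex 4.5 0.0 6.0
  endloop
 endfacet
 facet normal 0.187 0.299 0.936
  outer loop
   vertex 3.0 2.5 5.5
   vertex 4.5 0.0 6.0
   vertex 5.5 2.5 5.0
  endloop
 endfacet
 facet normal 0.169 0.507 0.845
  outer loop
   vertex 3.0 2.5 5.5
   vertex 5.5 2.5 5.0
   vertex 2.0 4.5 4.5
  endloop
 endfacet
 facet normal -0.753 -0.339 0.565
  outer loop
   vertex 3.0 2.5 5.5
   vertex 0.0 5.0 3.0
   vertex 4.5 0.0 6.0
  endloop
 endfacet
 facet normal -0.577 0.115 0.808
  outer loop
   vertex 3.0 2.5 5.5
   vertex 2.0 4.5 4.5
   vertex 0.0 5.0 3.0
  endloop
 endfacet
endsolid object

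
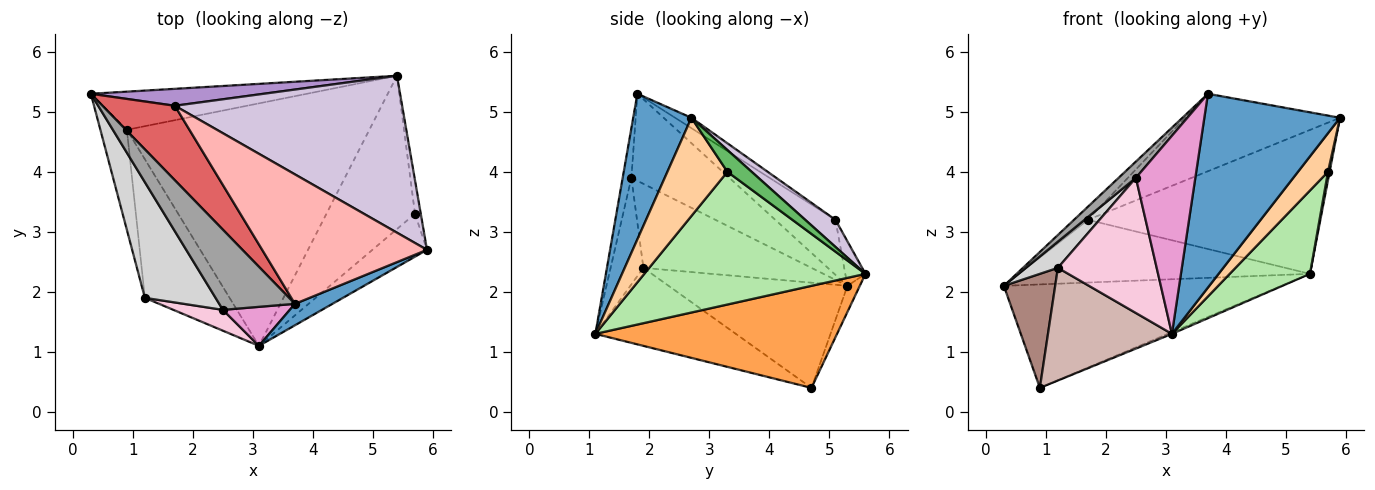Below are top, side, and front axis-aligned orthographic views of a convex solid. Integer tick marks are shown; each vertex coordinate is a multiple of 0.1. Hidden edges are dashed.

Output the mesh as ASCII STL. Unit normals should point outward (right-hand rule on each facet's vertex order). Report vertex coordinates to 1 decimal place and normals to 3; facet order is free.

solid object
 facet normal 0.392 -0.914 0.101
  outer loop
   vertex 3.7 1.8 5.3
   vertex 3.1 1.1 1.3
   vertex 5.9 2.7 4.9
  endloop
 endfacet
 facet normal -0.042 0.937 -0.346
  outer loop
   vertex 0.9 4.7 0.4
   vertex 0.3 5.3 2.1
   vertex 5.4 5.6 2.3
  endloop
 endfacet
 facet normal 0.388 0.007 -0.922
  outer loop
   vertex 0.9 4.7 0.4
   vertex 5.4 5.6 2.3
   vertex 3.1 1.1 1.3
  endloop
 endfacet
 facet normal 0.801 -0.400 -0.445
  outer loop
   vertex 5.7 3.3 4.0
   vertex 5.9 2.7 4.9
   vertex 3.1 1.1 1.3
  endloop
 endfacet
 facet normal 0.964 -0.064 -0.257
  outer loop
   vertex 5.7 3.3 4.0
   vertex 5.4 5.6 2.3
   vertex 5.9 2.7 4.9
  endloop
 endfacet
 facet normal 0.796 -0.289 -0.531
  outer loop
   vertex 5.7 3.3 4.0
   vertex 3.1 1.1 1.3
   vertex 5.4 5.6 2.3
  endloop
 endfacet
 facet normal -0.600 0.138 0.788
  outer loop
   vertex 1.7 5.1 3.2
   vertex 0.3 5.3 2.1
   vertex 3.7 1.8 5.3
  endloop
 endfacet
 facet normal -0.054 0.513 0.857
  outer loop
   vertex 1.7 5.1 3.2
   vertex 3.7 1.8 5.3
   vertex 5.9 2.7 4.9
  endloop
 endfacet
 facet normal -0.067 0.963 0.260
  outer loop
   vertex 1.7 5.1 3.2
   vertex 5.4 5.6 2.3
   vertex 0.3 5.3 2.1
  endloop
 endfacet
 facet normal 0.088 0.673 0.734
  outer loop
   vertex 1.7 5.1 3.2
   vertex 5.9 2.7 4.9
   vertex 5.4 5.6 2.3
  endloop
 endfacet
 facet normal -0.934 -0.268 -0.235
  outer loop
   vertex 1.2 1.9 2.4
   vertex 0.3 5.3 2.1
   vertex 0.9 4.7 0.4
  endloop
 endfacet
 facet normal -0.582 -0.513 -0.631
  outer loop
   vertex 1.2 1.9 2.4
   vertex 0.9 4.7 0.4
   vertex 3.1 1.1 1.3
  endloop
 endfacet
 facet normal -0.142 -0.971 0.191
  outer loop
   vertex 2.5 1.7 3.9
   vertex 3.1 1.1 1.3
   vertex 3.7 1.8 5.3
  endloop
 endfacet
 facet normal -0.312 -0.939 0.145
  outer loop
   vertex 2.5 1.7 3.9
   vertex 1.2 1.9 2.4
   vertex 3.1 1.1 1.3
  endloop
 endfacet
 facet normal -0.748 -0.132 0.651
  outer loop
   vertex 2.5 1.7 3.9
   vertex 3.7 1.8 5.3
   vertex 0.3 5.3 2.1
  endloop
 endfacet
 facet normal -0.757 -0.144 0.637
  outer loop
   vertex 2.5 1.7 3.9
   vertex 0.3 5.3 2.1
   vertex 1.2 1.9 2.4
  endloop
 endfacet
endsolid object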